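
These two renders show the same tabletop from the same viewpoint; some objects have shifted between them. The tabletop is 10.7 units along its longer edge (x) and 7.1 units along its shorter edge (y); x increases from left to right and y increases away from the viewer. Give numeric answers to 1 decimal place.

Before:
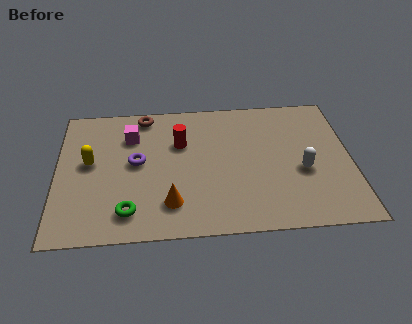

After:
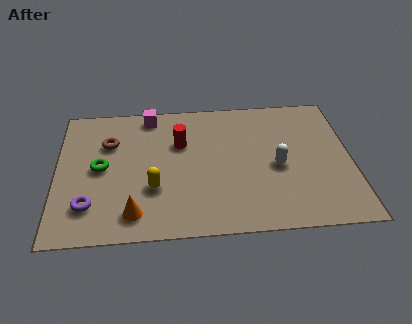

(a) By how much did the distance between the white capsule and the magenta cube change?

-1.1

They were about 6.6 units apart before and 5.5 after — 1.1 units closer together.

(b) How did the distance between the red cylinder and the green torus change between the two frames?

-0.8

Before: roughly 3.9 units apart; after: 3.1. That's 0.8 units closer together.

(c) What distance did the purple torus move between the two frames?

2.7

From (2.9, 3.8) to (1.2, 1.7), the purple torus covered √(1.7² + 2.1²) ≈ 2.7 units.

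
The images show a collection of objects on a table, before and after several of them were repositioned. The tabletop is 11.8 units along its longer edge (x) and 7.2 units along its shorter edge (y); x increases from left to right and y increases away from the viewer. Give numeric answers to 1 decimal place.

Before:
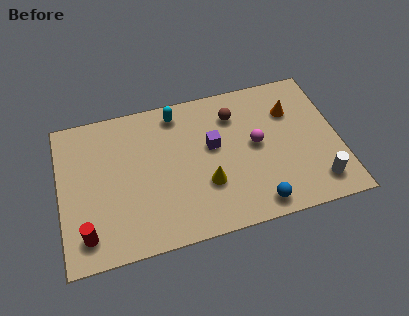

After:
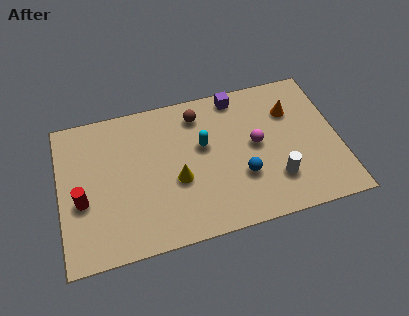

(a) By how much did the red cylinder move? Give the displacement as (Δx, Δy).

(-0.1, 1.6)

The red cylinder was at about (1.0, 1.3) and moved to about (0.9, 2.9).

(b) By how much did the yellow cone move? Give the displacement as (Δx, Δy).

(-1.2, 0.5)

From the two frames, the yellow cone sits at roughly (6.1, 2.4) before and (4.9, 2.9) after.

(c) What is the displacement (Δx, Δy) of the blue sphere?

(-0.5, 1.5)

The blue sphere was at about (8.1, 0.9) and moved to about (7.6, 2.4).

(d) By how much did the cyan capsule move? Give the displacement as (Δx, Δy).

(1.0, -1.9)

The cyan capsule was at about (5.1, 6.2) and moved to about (6.1, 4.3).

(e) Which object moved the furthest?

the purple cube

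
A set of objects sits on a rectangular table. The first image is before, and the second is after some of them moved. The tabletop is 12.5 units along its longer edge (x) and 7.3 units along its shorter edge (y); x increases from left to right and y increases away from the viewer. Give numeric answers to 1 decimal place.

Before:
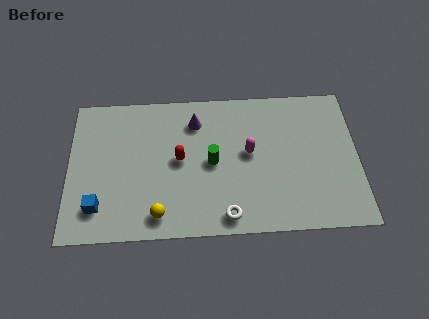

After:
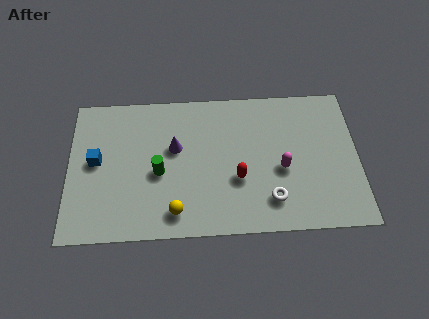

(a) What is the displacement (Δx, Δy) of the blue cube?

(-0.1, 2.3)

The blue cube started near (1.3, 1.6) and ended near (1.2, 3.9).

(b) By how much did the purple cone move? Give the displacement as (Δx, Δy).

(-0.9, -1.3)

From the two frames, the purple cone sits at roughly (5.5, 5.7) before and (4.6, 4.4) after.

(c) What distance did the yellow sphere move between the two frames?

0.7

The yellow sphere was near (3.9, 1.1) before and (4.6, 1.2) after, so it travelled √(0.7² + 0.1²) ≈ 0.7 units.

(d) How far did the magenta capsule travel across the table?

1.7

The magenta capsule was near (7.8, 4.0) before and (9.2, 3.1) after, so it travelled √(1.4² + 0.9²) ≈ 1.7 units.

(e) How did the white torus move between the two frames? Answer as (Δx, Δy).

(1.9, 0.7)

From the two frames, the white torus sits at roughly (6.8, 0.9) before and (8.7, 1.6) after.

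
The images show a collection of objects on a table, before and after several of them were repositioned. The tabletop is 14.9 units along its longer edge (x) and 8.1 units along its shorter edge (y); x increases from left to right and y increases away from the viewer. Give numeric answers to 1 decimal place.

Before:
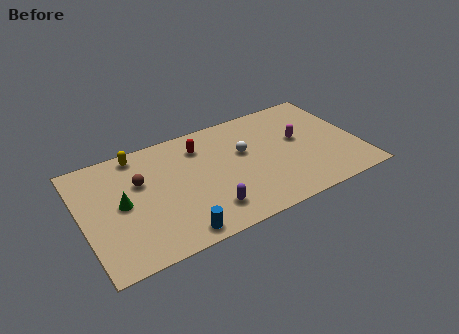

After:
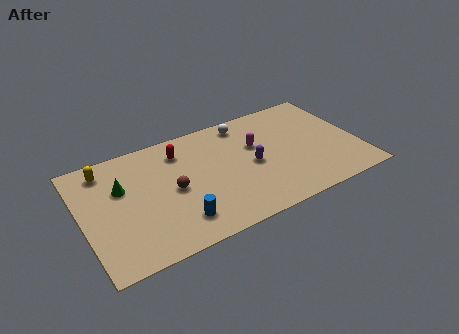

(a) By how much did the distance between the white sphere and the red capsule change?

+1.0

Before: roughly 2.6 units apart; after: 3.6. That's 1.0 units further apart.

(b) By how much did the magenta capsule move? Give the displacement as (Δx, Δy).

(-2.3, 0.5)

The magenta capsule started near (11.8, 4.6) and ended near (9.5, 5.1).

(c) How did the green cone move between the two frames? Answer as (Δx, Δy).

(0.1, 1.1)

From the two frames, the green cone sits at roughly (2.1, 4.1) before and (2.2, 5.2) after.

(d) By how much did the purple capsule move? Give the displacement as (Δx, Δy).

(2.7, 2.1)

The purple capsule was at about (6.4, 1.7) and moved to about (9.1, 3.8).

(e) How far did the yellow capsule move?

1.8

The yellow capsule was near (3.3, 7.2) before and (1.5, 6.8) after, so it travelled √(1.8² + 0.4²) ≈ 1.8 units.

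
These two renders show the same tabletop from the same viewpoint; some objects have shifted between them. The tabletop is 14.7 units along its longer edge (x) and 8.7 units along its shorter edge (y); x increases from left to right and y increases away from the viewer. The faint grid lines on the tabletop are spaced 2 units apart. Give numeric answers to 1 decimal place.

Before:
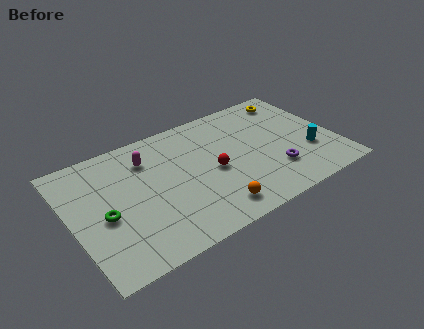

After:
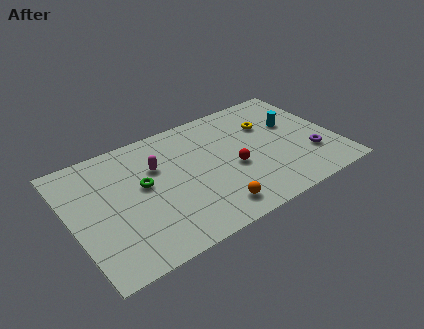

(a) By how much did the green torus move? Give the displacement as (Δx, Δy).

(2.3, 1.1)

The green torus started near (1.7, 3.8) and ended near (4.0, 4.9).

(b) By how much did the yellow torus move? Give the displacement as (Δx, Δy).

(-1.7, -1.4)

The yellow torus was at about (13.0, 7.4) and moved to about (11.3, 6.0).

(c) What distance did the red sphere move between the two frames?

1.1

The red sphere moved from about (7.8, 4.0) to (8.9, 3.7), a distance of √(1.1² + 0.3²) ≈ 1.1.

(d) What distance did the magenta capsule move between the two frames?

0.9

The magenta capsule was near (4.5, 6.6) before and (4.9, 5.8) after, so it travelled √(0.4² + 0.8²) ≈ 0.9 units.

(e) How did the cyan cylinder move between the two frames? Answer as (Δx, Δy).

(-0.5, 2.5)

From the two frames, the cyan cylinder sits at roughly (13.1, 2.9) before and (12.6, 5.4) after.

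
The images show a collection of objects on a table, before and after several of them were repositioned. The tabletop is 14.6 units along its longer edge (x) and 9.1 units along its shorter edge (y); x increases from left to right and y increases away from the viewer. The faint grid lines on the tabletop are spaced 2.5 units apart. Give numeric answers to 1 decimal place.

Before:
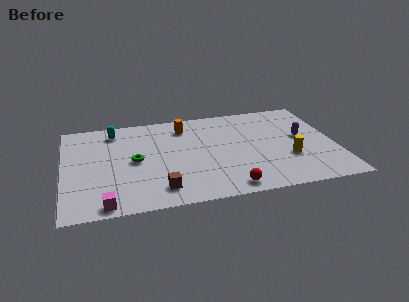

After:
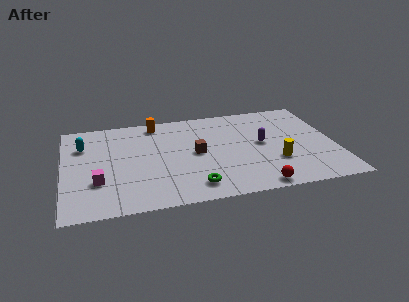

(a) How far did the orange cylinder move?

1.7

The orange cylinder moved from about (6.6, 7.3) to (5.1, 8.0), a distance of √(1.5² + 0.7²) ≈ 1.7.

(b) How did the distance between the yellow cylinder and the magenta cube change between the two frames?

-0.7

The distance was about 10.2 in the first image and 9.5 in the second, so they moved 0.7 units closer together.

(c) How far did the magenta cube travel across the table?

2.1

The magenta cube moved from about (2.1, 0.8) to (1.8, 2.9), a distance of √(0.3² + 2.1²) ≈ 2.1.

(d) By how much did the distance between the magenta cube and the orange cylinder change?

-1.8

The distance was about 7.9 in the first image and 6.1 in the second, so they moved 1.8 units closer together.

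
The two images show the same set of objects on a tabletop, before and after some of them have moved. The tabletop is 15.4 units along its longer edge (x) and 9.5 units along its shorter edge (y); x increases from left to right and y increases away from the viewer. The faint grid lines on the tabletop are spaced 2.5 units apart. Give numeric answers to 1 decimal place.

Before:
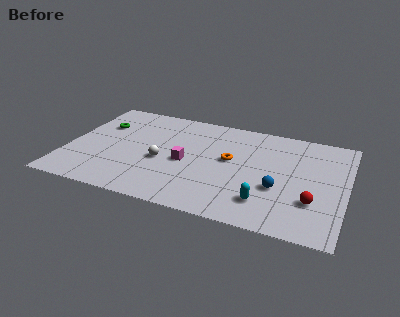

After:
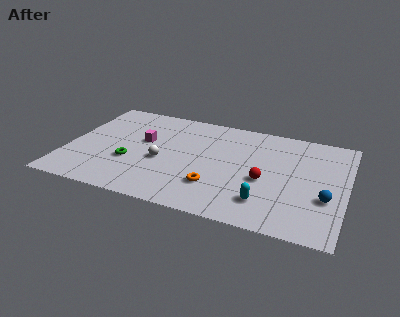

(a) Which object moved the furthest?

the green torus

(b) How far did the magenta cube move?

2.8

From (6.6, 4.3) to (4.1, 5.6), the magenta cube covered √(2.5² + 1.3²) ≈ 2.8 units.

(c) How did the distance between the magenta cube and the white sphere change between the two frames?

+0.7

Before: roughly 1.3 units apart; after: 2.0. That's 0.7 units further apart.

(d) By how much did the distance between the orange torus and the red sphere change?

-2.3

The distance was about 5.3 in the first image and 3.0 in the second, so they moved 2.3 units closer together.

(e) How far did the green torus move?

3.7

The green torus moved from about (1.6, 6.5) to (3.6, 3.4), a distance of √(2.0² + 3.1²) ≈ 3.7.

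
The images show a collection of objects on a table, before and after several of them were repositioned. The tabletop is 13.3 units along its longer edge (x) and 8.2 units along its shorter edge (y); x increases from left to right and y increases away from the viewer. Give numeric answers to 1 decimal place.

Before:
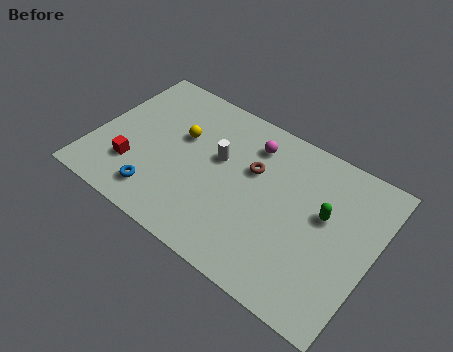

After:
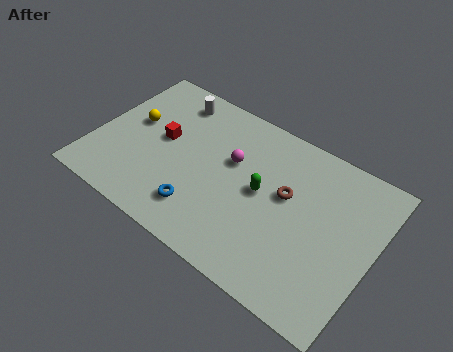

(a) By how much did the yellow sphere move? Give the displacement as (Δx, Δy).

(-2.3, -0.4)

The yellow sphere started near (3.9, 5.1) and ended near (1.6, 4.7).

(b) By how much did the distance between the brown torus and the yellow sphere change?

+4.0

They were about 3.5 units apart before and 7.5 after — 4.0 units further apart.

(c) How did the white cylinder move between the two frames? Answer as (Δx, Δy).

(-2.7, 2.0)

From the two frames, the white cylinder sits at roughly (5.8, 4.9) before and (3.1, 6.9) after.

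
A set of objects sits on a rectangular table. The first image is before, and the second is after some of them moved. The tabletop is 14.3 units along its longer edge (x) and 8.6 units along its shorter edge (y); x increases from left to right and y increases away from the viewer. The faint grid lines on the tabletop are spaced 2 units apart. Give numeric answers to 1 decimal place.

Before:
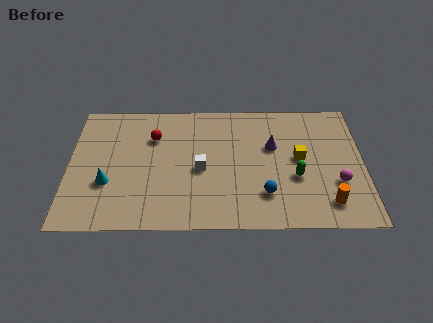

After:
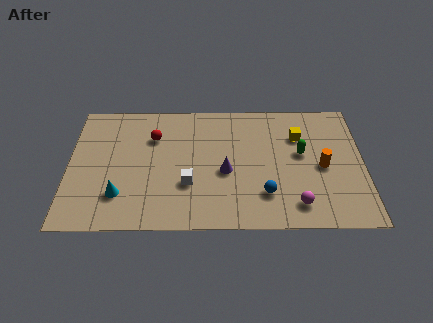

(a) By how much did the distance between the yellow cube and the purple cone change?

+2.8

Before: roughly 1.5 units apart; after: 4.3. That's 2.8 units further apart.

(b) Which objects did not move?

the blue sphere and the red sphere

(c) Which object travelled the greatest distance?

the purple cone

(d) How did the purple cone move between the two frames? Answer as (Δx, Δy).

(-2.3, -1.7)

The purple cone started near (9.9, 5.4) and ended near (7.6, 3.7).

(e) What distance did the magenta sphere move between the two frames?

2.4

The magenta sphere moved from about (13.0, 2.9) to (11.0, 1.5), a distance of √(2.0² + 1.4²) ≈ 2.4.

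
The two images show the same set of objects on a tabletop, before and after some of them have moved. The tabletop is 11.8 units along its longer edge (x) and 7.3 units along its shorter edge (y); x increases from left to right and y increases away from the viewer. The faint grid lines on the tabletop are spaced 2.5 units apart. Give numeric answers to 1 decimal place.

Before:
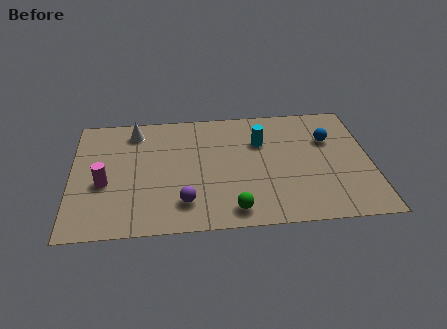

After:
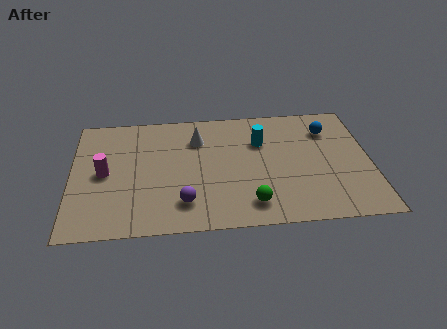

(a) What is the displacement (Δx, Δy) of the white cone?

(2.5, -0.7)

The white cone started near (2.5, 6.1) and ended near (5.0, 5.4).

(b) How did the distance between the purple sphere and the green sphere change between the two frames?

+0.6

Before: roughly 2.0 units apart; after: 2.6. That's 0.6 units further apart.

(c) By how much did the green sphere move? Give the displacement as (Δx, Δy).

(0.7, 0.3)

The green sphere started near (6.3, 1.0) and ended near (7.0, 1.3).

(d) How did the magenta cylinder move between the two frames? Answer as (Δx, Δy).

(0.0, 0.6)

The magenta cylinder started near (1.3, 3.0) and ended near (1.3, 3.6).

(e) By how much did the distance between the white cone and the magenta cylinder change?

+0.8

The distance was about 3.3 in the first image and 4.1 in the second, so they moved 0.8 units further apart.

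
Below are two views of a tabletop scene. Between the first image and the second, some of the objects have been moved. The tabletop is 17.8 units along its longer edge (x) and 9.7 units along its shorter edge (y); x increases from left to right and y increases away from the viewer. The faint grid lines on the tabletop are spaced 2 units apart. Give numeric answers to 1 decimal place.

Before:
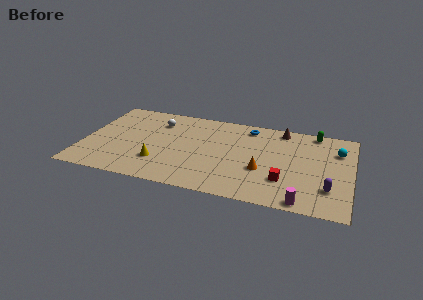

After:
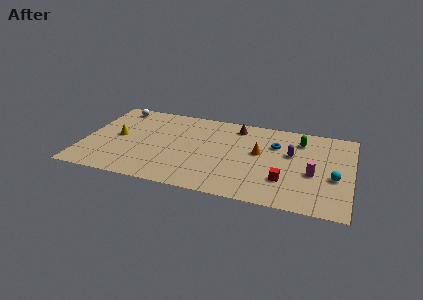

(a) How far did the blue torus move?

2.5

The blue torus was near (10.8, 8.3) before and (12.7, 6.7) after, so it travelled √(1.9² + 1.6²) ≈ 2.5 units.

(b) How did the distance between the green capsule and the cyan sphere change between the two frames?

+2.0

The distance was about 2.4 in the first image and 4.4 in the second, so they moved 2.0 units further apart.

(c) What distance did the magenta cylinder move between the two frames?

3.2

From (14.8, 0.8) to (15.3, 4.0), the magenta cylinder covered √(0.5² + 3.2²) ≈ 3.2 units.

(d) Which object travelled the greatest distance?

the purple capsule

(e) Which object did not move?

the red cube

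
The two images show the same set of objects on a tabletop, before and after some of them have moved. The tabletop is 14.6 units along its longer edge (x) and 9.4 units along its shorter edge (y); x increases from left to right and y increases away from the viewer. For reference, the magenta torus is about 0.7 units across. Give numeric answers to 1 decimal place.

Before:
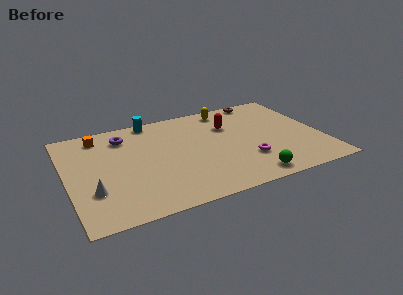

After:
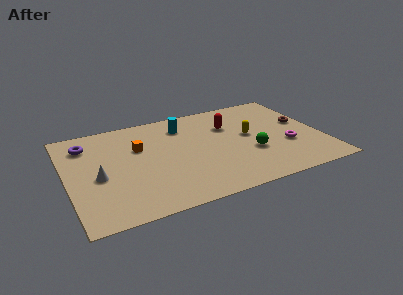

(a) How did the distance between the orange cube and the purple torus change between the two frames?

+1.7

They were about 1.5 units apart before and 3.2 after — 1.7 units further apart.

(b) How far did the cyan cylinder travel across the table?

2.1

From (5.2, 8.6) to (6.9, 7.4), the cyan cylinder covered √(1.7² + 1.2²) ≈ 2.1 units.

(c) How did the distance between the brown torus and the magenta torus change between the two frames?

-3.7

They were about 6.0 units apart before and 2.3 after — 3.7 units closer together.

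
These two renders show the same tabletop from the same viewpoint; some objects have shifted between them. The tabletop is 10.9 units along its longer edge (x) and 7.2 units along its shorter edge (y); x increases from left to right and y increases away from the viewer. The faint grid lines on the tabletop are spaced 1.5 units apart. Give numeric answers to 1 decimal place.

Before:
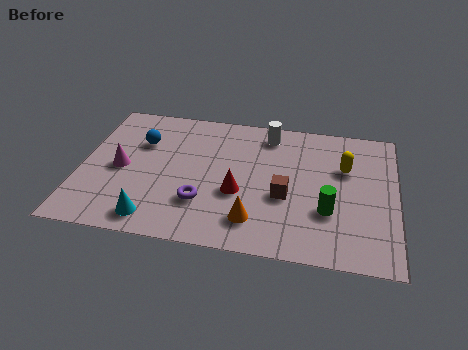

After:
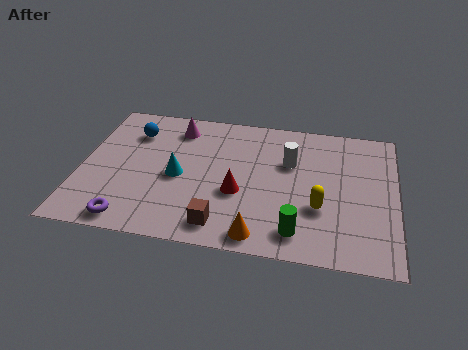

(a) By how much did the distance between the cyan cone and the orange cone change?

+0.4

Before: roughly 3.4 units apart; after: 3.8. That's 0.4 units further apart.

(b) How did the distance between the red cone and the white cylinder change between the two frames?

-0.9

The distance was about 3.4 in the first image and 2.5 in the second, so they moved 0.9 units closer together.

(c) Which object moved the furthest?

the magenta cone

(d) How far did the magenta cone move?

3.1

The magenta cone moved from about (1.4, 3.4) to (3.2, 5.9), a distance of √(1.8² + 2.5²) ≈ 3.1.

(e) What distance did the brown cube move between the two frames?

2.8

The brown cube was near (7.1, 2.9) before and (5.0, 1.1) after, so it travelled √(2.1² + 1.8²) ≈ 2.8 units.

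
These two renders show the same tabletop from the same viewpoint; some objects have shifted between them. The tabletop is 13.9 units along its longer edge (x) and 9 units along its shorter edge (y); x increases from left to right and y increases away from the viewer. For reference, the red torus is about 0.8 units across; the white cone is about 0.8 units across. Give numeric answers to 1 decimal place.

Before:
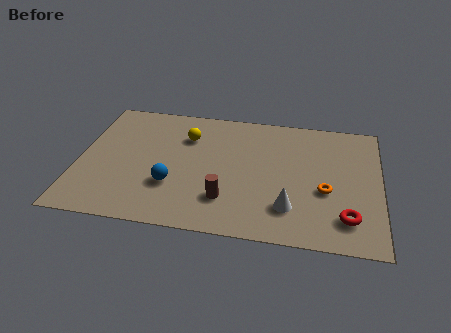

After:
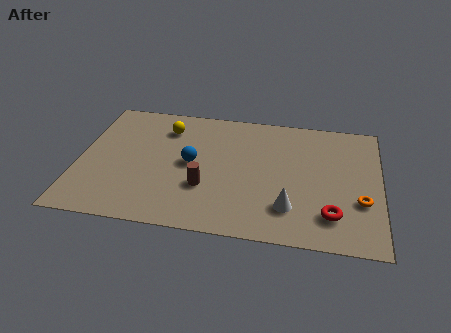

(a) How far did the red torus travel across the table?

0.7

The red torus moved from about (12.4, 1.9) to (11.7, 2.0), a distance of √(0.7² + 0.1²) ≈ 0.7.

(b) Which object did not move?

the white cone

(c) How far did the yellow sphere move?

1.1

From (4.9, 6.5) to (3.9, 7.0), the yellow sphere covered √(1.0² + 0.5²) ≈ 1.1 units.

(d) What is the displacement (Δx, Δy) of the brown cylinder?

(-1.0, 0.7)

From the two frames, the brown cylinder sits at roughly (6.9, 2.3) before and (5.9, 3.0) after.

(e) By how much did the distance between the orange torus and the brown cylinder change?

+2.4

They were about 4.7 units apart before and 7.1 after — 2.4 units further apart.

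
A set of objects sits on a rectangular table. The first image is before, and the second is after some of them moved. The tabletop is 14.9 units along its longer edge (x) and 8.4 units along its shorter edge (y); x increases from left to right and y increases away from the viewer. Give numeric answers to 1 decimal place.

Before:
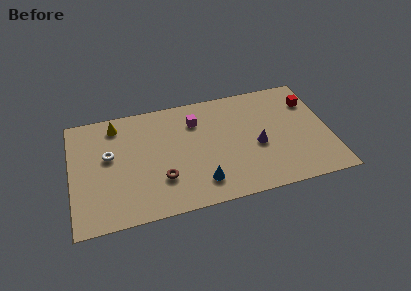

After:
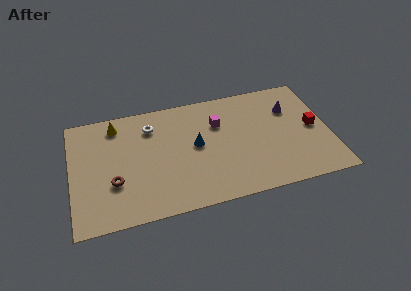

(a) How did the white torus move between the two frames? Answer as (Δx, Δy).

(2.5, 1.6)

The white torus was at about (2.2, 4.9) and moved to about (4.7, 6.5).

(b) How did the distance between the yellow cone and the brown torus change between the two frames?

-1.0

They were about 5.2 units apart before and 4.2 after — 1.0 units closer together.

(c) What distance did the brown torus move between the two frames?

2.7

The brown torus was near (5.1, 2.5) before and (2.4, 2.9) after, so it travelled √(2.7² + 0.4²) ≈ 2.7 units.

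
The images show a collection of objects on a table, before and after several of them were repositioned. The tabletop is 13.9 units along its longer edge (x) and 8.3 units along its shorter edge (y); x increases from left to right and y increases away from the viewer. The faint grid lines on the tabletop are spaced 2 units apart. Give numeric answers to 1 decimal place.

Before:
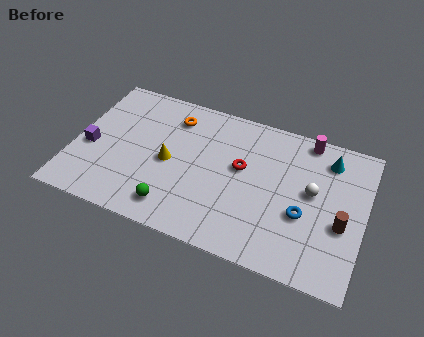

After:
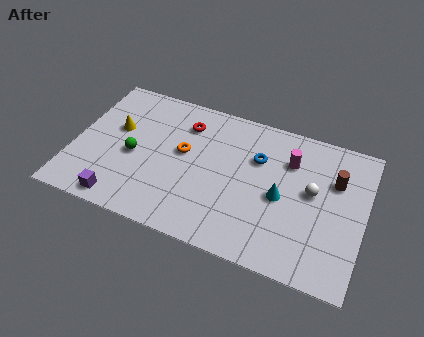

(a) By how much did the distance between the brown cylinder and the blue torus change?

+1.9

They were about 1.8 units apart before and 3.7 after — 1.9 units further apart.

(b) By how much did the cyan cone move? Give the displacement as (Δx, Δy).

(-2.0, -2.9)

From the two frames, the cyan cone sits at roughly (12.0, 6.7) before and (10.0, 3.8) after.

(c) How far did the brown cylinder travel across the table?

2.4

From (12.9, 3.3) to (12.4, 5.6), the brown cylinder covered √(0.5² + 2.3²) ≈ 2.4 units.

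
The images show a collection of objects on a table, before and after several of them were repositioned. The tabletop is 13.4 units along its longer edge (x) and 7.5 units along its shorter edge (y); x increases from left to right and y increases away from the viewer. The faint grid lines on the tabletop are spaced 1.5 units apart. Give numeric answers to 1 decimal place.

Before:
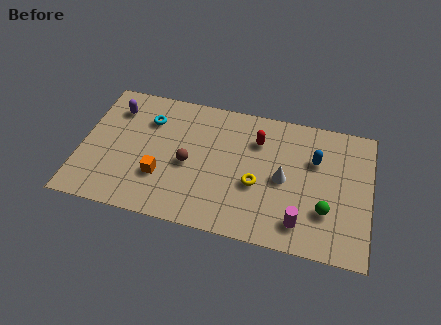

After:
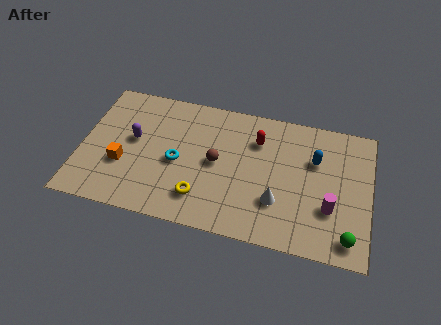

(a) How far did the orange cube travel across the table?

1.8

From (3.8, 2.4) to (2.0, 2.7), the orange cube covered √(1.8² + 0.3²) ≈ 1.8 units.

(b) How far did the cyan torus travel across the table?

2.6

The cyan torus was near (3.0, 5.5) before and (4.5, 3.4) after, so it travelled √(1.5² + 2.1²) ≈ 2.6 units.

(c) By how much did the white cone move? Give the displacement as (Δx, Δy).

(-0.2, -1.3)

From the two frames, the white cone sits at roughly (9.4, 3.6) before and (9.2, 2.3) after.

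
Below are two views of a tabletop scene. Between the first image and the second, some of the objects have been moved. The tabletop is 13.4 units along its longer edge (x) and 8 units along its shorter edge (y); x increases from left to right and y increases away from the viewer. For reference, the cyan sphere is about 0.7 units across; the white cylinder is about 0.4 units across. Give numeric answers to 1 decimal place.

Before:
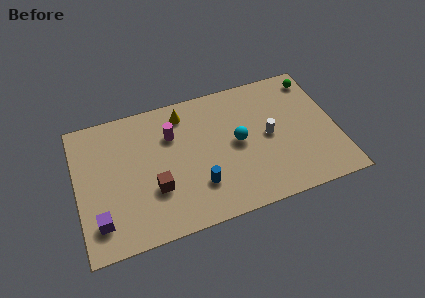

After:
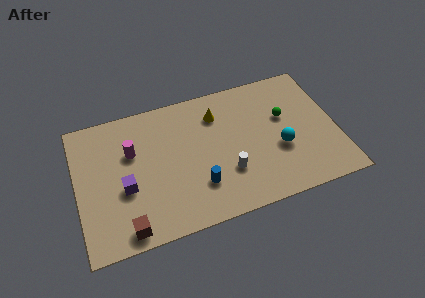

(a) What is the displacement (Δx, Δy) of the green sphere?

(-1.8, -1.9)

From the two frames, the green sphere sits at roughly (12.6, 6.8) before and (10.8, 4.9) after.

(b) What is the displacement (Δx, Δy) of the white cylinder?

(-2.3, -1.5)

The white cylinder started near (9.9, 4.0) and ended near (7.6, 2.5).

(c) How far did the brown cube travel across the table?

2.4

From (3.9, 2.7) to (2.3, 0.9), the brown cube covered √(1.6² + 1.8²) ≈ 2.4 units.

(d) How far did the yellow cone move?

1.8

From (5.7, 6.7) to (7.4, 6.1), the yellow cone covered √(1.7² + 0.6²) ≈ 1.8 units.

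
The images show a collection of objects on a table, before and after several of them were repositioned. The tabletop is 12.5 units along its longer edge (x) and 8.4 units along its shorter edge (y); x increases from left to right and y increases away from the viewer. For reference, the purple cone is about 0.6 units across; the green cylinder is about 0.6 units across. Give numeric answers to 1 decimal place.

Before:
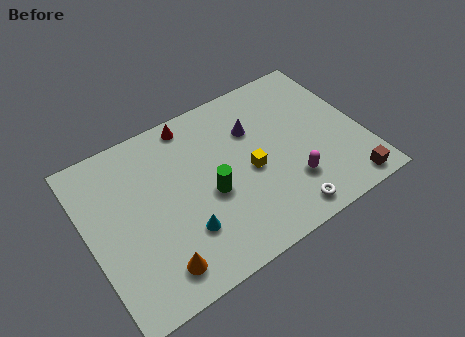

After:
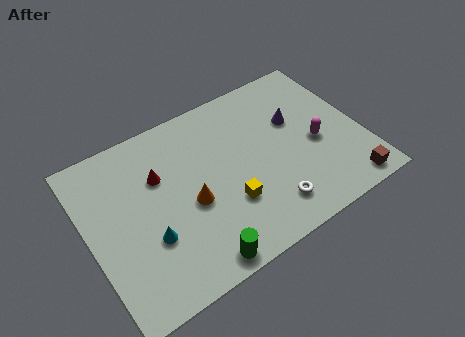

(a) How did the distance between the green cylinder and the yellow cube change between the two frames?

+0.7

They were about 1.9 units apart before and 2.6 after — 0.7 units further apart.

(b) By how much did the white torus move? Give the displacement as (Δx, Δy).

(-0.6, 0.6)

The white torus was at about (8.4, 1.0) and moved to about (7.8, 1.6).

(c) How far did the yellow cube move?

1.6

The yellow cube was near (7.3, 3.8) before and (6.1, 2.7) after, so it travelled √(1.2² + 1.1²) ≈ 1.6 units.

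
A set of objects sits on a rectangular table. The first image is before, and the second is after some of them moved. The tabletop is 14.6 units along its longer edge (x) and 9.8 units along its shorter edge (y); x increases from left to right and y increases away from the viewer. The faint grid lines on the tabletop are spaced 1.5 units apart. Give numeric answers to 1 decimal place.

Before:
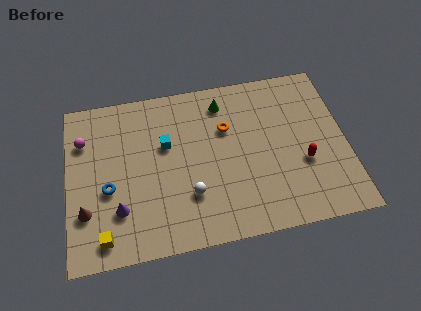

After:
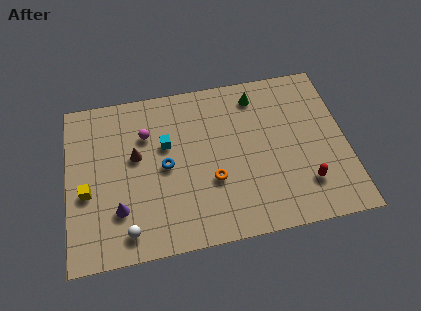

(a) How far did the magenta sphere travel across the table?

3.3

The magenta sphere moved from about (0.9, 7.1) to (4.2, 6.9), a distance of √(3.3² + 0.2²) ≈ 3.3.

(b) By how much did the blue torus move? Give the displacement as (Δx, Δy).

(3.0, 0.8)

From the two frames, the blue torus sits at roughly (2.1, 4.0) before and (5.1, 4.8) after.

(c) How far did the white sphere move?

3.6

The white sphere moved from about (6.3, 2.9) to (3.0, 1.4), a distance of √(3.3² + 1.5²) ≈ 3.6.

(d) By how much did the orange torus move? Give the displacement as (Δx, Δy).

(-0.9, -3.0)

The orange torus started near (8.4, 6.5) and ended near (7.5, 3.5).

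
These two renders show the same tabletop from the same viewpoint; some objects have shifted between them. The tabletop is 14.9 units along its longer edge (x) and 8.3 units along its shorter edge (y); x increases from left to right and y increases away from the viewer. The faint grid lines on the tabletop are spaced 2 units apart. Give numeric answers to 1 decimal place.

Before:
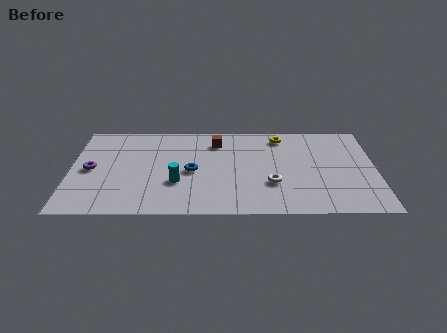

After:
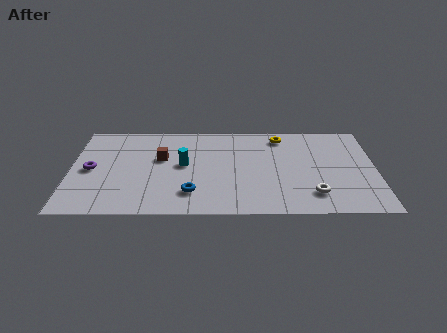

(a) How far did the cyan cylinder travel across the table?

1.6

The cyan cylinder was near (5.2, 2.8) before and (5.5, 4.4) after, so it travelled √(0.3² + 1.6²) ≈ 1.6 units.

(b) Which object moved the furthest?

the brown cube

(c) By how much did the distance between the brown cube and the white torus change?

+3.4

Before: roughly 4.7 units apart; after: 8.1. That's 3.4 units further apart.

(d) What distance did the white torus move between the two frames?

2.2

The white torus moved from about (9.8, 2.7) to (11.8, 1.8), a distance of √(2.0² + 0.9²) ≈ 2.2.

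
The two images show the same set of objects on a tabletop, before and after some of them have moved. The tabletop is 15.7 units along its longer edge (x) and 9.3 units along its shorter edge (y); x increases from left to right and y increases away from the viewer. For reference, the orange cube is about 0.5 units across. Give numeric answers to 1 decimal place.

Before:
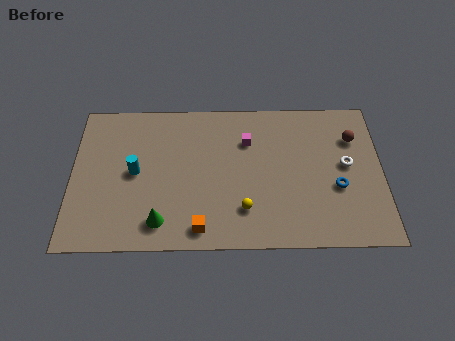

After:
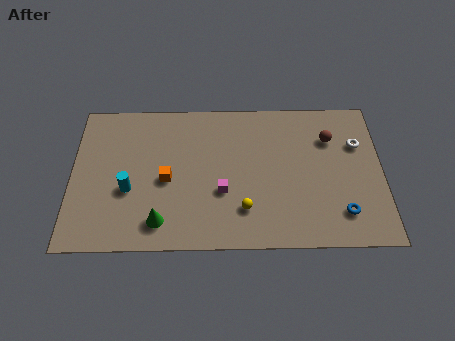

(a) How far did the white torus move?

1.4

The white torus was near (13.9, 5.0) before and (14.5, 6.3) after, so it travelled √(0.6² + 1.3²) ≈ 1.4 units.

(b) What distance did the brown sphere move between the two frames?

1.2

The brown sphere moved from about (14.3, 6.7) to (13.1, 6.7), a distance of √(1.2² + 0.0²) ≈ 1.2.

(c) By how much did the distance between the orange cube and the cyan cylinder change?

-2.8

They were about 4.8 units apart before and 2.0 after — 2.8 units closer together.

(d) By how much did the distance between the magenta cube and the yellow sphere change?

-2.7

Before: roughly 4.3 units apart; after: 1.6. That's 2.7 units closer together.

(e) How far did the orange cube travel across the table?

3.4

The orange cube was near (6.5, 1.2) before and (4.8, 4.2) after, so it travelled √(1.7² + 3.0²) ≈ 3.4 units.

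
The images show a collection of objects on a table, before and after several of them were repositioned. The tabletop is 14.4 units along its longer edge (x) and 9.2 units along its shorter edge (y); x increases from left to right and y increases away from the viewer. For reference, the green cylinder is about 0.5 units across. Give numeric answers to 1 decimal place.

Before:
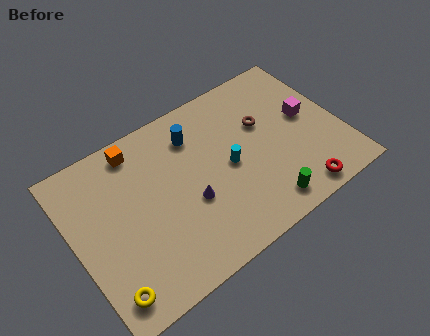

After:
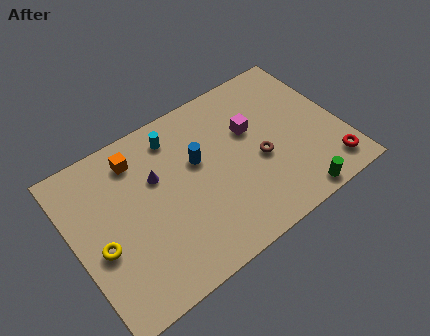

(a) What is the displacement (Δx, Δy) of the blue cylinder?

(-0.1, -1.5)

The blue cylinder started near (6.9, 7.1) and ended near (6.8, 5.6).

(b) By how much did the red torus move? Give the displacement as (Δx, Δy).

(1.9, 0.5)

From the two frames, the red torus sits at roughly (11.4, 1.0) before and (13.3, 1.5) after.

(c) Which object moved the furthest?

the cyan cylinder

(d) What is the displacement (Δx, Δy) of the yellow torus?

(0.1, 2.4)

From the two frames, the yellow torus sits at roughly (1.1, 1.4) before and (1.2, 3.8) after.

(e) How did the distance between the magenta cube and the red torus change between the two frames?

+1.3

The distance was about 4.2 in the first image and 5.5 in the second, so they moved 1.3 units further apart.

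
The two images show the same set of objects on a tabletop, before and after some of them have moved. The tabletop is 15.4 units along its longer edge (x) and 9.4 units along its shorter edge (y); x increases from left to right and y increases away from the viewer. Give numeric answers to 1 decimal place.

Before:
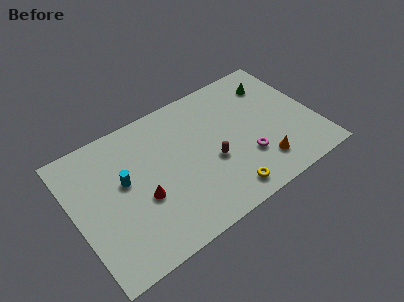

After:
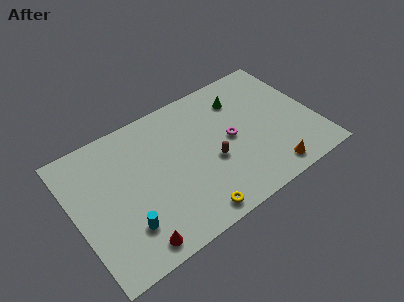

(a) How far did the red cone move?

2.8

The red cone moved from about (4.1, 3.7) to (3.1, 1.1), a distance of √(1.0² + 2.6²) ≈ 2.8.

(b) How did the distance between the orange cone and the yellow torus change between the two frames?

+2.5

They were about 2.6 units apart before and 5.1 after — 2.5 units further apart.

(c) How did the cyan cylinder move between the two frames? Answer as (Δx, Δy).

(-0.4, -3.0)

The cyan cylinder started near (3.2, 5.4) and ended near (2.8, 2.4).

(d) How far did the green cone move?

2.2

From (13.3, 7.3) to (11.1, 7.2), the green cone covered √(2.2² + 0.1²) ≈ 2.2 units.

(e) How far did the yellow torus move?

2.2

The yellow torus was near (9.0, 1.3) before and (6.8, 1.0) after, so it travelled √(2.2² + 0.3²) ≈ 2.2 units.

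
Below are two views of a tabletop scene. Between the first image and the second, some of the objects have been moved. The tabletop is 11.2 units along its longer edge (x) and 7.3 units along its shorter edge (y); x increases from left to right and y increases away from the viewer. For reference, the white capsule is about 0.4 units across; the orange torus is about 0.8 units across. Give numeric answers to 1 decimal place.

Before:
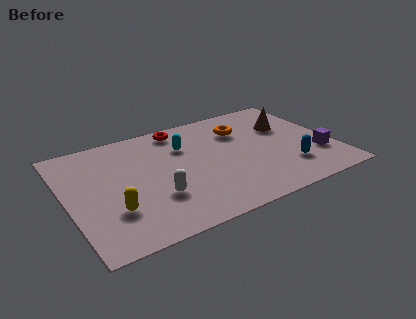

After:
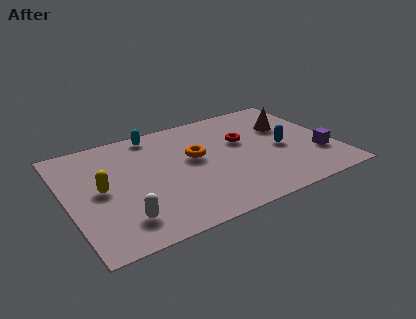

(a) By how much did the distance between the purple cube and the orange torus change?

+1.2

Before: roughly 4.2 units apart; after: 5.4. That's 1.2 units further apart.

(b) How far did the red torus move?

3.1

The red torus was near (5.1, 6.4) before and (7.5, 4.5) after, so it travelled √(2.4² + 1.9²) ≈ 3.1 units.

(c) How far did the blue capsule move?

1.4

The blue capsule was near (9.1, 1.9) before and (9.0, 3.3) after, so it travelled √(0.1² + 1.4²) ≈ 1.4 units.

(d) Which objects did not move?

the brown cone and the purple cube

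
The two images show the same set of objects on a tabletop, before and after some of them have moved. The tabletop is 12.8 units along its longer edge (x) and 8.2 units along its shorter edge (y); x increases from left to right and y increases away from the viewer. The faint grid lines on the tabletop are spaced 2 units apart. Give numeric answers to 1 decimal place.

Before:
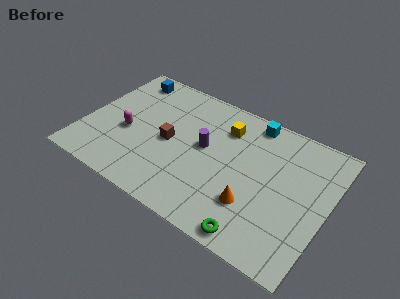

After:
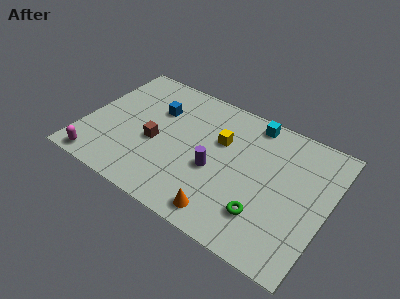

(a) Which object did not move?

the cyan cube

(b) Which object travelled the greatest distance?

the magenta capsule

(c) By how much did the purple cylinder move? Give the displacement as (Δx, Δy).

(0.7, -1.1)

The purple cylinder started near (6.3, 4.5) and ended near (7.0, 3.4).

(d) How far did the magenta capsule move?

2.8

The magenta capsule moved from about (2.3, 3.4) to (1.2, 0.8), a distance of √(1.1² + 2.6²) ≈ 2.8.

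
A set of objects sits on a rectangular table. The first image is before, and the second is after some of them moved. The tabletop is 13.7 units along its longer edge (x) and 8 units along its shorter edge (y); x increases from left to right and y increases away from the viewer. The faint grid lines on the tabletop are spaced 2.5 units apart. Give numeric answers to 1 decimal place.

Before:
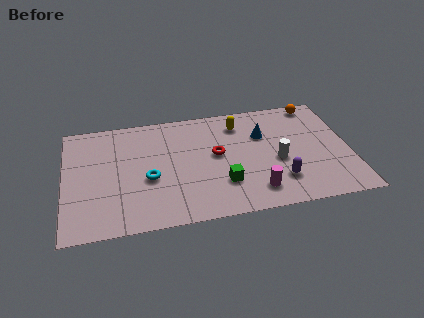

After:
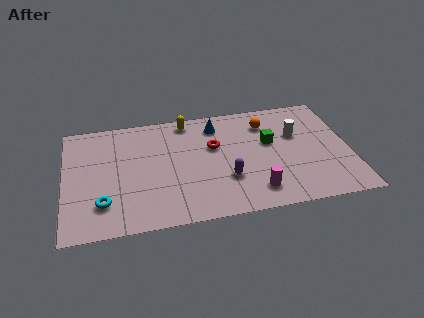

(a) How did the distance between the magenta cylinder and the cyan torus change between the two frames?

+1.9

The distance was about 5.3 in the first image and 7.2 in the second, so they moved 1.9 units further apart.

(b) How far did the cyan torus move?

2.6

The cyan torus moved from about (4.0, 3.3) to (1.8, 2.0), a distance of √(2.2² + 1.3²) ≈ 2.6.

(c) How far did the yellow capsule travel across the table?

2.6

From (8.5, 6.4) to (6.0, 7.1), the yellow capsule covered √(2.5² + 0.7²) ≈ 2.6 units.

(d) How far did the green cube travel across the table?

3.5

The green cube was near (7.5, 2.3) before and (9.9, 4.8) after, so it travelled √(2.4² + 2.5²) ≈ 3.5 units.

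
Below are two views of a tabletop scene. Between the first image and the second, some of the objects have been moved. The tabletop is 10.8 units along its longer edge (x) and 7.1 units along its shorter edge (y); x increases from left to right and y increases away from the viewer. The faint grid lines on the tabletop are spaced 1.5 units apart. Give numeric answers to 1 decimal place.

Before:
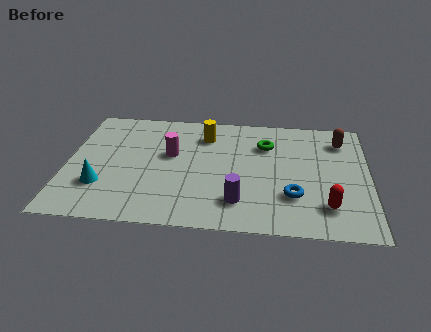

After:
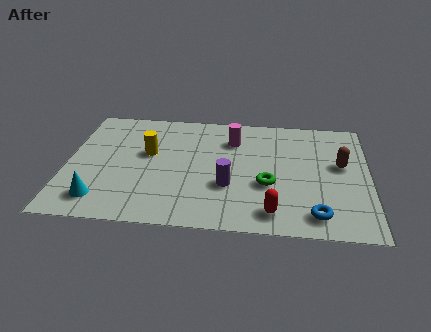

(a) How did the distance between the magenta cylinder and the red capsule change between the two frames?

-1.7

The distance was about 6.2 in the first image and 4.5 in the second, so they moved 1.7 units closer together.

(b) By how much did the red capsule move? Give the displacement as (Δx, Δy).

(-1.9, -0.5)

The red capsule started near (9.3, 1.6) and ended near (7.4, 1.1).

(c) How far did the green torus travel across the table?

2.4

The green torus moved from about (7.1, 5.1) to (7.2, 2.7), a distance of √(0.1² + 2.4²) ≈ 2.4.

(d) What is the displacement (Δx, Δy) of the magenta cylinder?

(2.2, 1.1)

From the two frames, the magenta cylinder sits at roughly (3.7, 4.2) before and (5.9, 5.3) after.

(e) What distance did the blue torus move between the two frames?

1.3

The blue torus was near (8.1, 2.1) before and (8.9, 1.1) after, so it travelled √(0.8² + 1.0²) ≈ 1.3 units.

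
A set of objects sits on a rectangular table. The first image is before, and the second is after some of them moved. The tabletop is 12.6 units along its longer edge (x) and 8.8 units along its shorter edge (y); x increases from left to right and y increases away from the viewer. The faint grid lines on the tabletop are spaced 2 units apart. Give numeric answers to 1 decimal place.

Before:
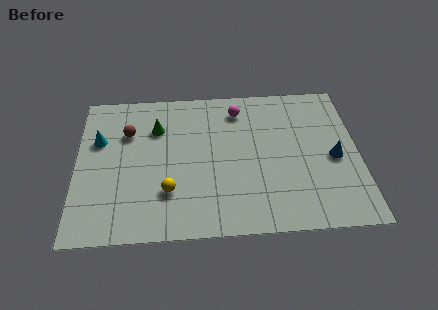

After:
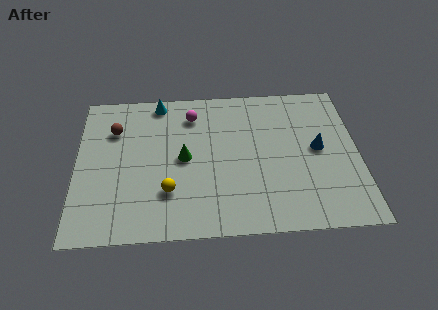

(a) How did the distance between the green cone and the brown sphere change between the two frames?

+2.3

They were about 1.3 units apart before and 3.6 after — 2.3 units further apart.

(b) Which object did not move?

the yellow sphere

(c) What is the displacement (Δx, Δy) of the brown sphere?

(-0.6, 0.2)

From the two frames, the brown sphere sits at roughly (2.3, 6.1) before and (1.7, 6.3) after.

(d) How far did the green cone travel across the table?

2.2

The green cone moved from about (3.6, 6.3) to (4.8, 4.4), a distance of √(1.2² + 1.9²) ≈ 2.2.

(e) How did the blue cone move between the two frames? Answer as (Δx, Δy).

(-0.7, 0.6)

The blue cone started near (11.5, 4.0) and ended near (10.8, 4.6).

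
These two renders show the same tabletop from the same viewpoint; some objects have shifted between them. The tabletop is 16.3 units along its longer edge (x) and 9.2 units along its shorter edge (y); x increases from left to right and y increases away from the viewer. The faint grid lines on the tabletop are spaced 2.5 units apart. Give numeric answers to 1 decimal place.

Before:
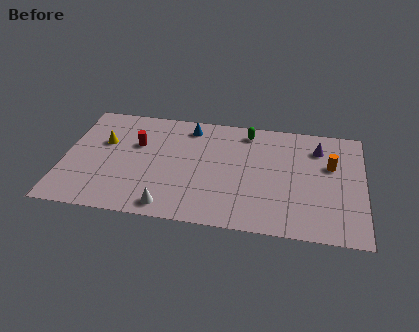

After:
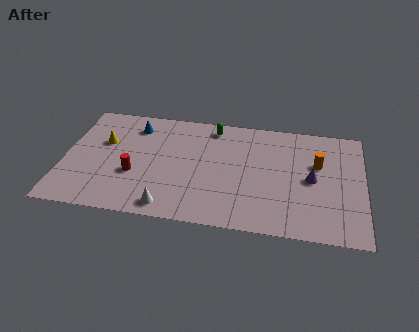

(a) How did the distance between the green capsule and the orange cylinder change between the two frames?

+1.1

Before: roughly 5.1 units apart; after: 6.2. That's 1.1 units further apart.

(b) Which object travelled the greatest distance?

the blue cone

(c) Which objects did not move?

the white cone and the yellow cone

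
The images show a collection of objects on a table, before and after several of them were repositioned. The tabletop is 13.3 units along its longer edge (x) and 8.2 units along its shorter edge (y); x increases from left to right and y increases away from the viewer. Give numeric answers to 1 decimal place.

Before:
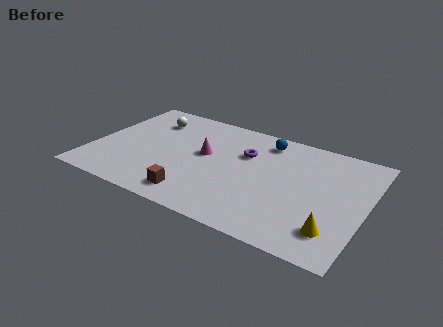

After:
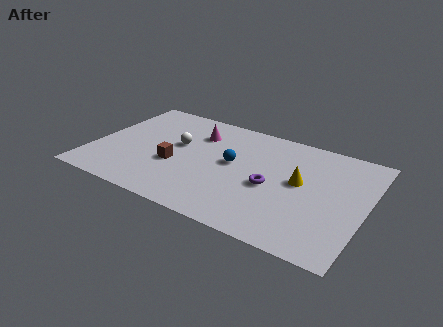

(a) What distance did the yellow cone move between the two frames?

3.3

The yellow cone moved from about (12.0, 1.8) to (10.1, 4.5), a distance of √(1.9² + 2.7²) ≈ 3.3.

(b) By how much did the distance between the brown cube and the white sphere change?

-4.2

They were about 5.8 units apart before and 1.6 after — 4.2 units closer together.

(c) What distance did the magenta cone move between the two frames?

1.6

The magenta cone moved from about (5.4, 4.6) to (4.8, 6.1), a distance of √(0.6² + 1.5²) ≈ 1.6.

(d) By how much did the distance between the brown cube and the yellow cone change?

-0.5

The distance was about 6.6 in the first image and 6.1 in the second, so they moved 0.5 units closer together.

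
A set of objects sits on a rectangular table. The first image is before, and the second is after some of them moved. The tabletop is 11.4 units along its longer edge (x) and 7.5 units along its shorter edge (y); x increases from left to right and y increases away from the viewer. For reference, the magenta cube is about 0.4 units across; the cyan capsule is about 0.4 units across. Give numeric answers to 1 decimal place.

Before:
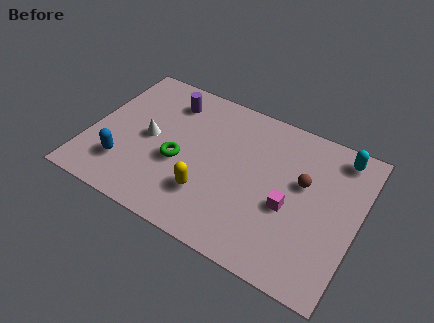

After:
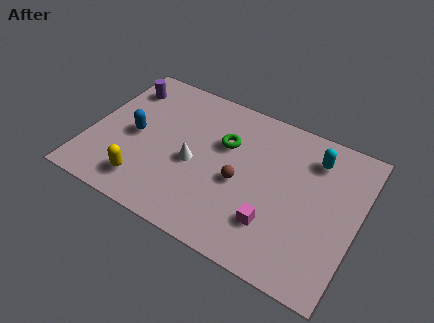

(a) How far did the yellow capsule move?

2.7

From (5.3, 2.1) to (2.7, 1.4), the yellow capsule covered √(2.6² + 0.7²) ≈ 2.7 units.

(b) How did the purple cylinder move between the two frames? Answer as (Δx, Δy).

(-2.0, -0.1)

The purple cylinder was at about (3.0, 6.0) and moved to about (1.0, 5.9).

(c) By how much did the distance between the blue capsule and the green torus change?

+1.4

Before: roughly 2.5 units apart; after: 3.9. That's 1.4 units further apart.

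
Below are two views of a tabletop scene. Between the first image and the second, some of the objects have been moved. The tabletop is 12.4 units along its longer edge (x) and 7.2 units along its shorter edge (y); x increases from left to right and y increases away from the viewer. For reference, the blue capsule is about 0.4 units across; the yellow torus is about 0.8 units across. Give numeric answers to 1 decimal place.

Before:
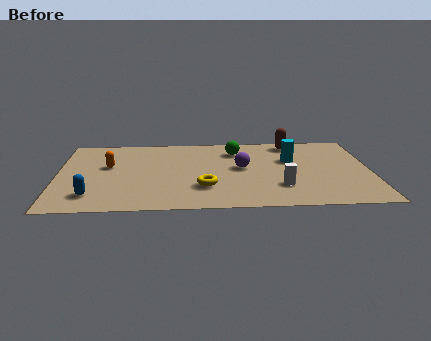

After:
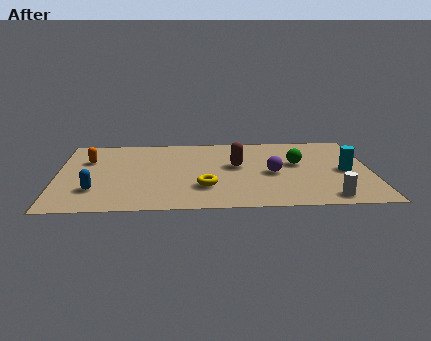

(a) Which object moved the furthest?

the brown capsule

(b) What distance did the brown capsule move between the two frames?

3.2

The brown capsule moved from about (9.4, 6.3) to (7.1, 4.1), a distance of √(2.3² + 2.2²) ≈ 3.2.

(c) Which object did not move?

the yellow torus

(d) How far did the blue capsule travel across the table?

0.5

The blue capsule moved from about (1.4, 1.5) to (1.5, 2.0), a distance of √(0.1² + 0.5²) ≈ 0.5.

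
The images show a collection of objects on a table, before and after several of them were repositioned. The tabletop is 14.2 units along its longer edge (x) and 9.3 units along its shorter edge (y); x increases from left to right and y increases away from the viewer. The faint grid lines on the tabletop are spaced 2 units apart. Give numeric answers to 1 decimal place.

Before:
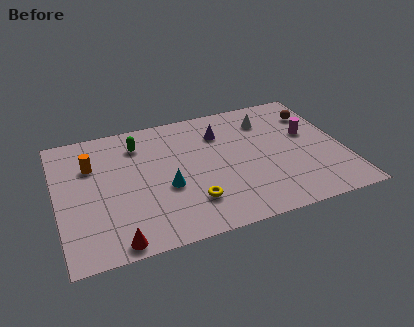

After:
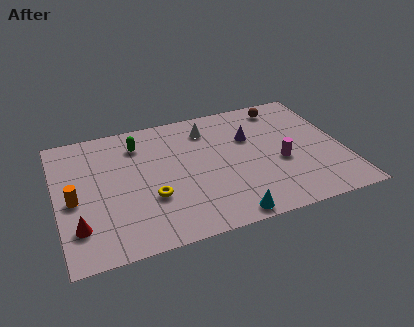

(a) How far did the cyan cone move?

4.0

The cyan cone was near (5.3, 3.7) before and (8.0, 0.8) after, so it travelled √(2.7² + 2.9²) ≈ 4.0 units.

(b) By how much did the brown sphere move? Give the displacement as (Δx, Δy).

(-1.5, 1.0)

From the two frames, the brown sphere sits at roughly (13.1, 7.0) before and (11.6, 8.0) after.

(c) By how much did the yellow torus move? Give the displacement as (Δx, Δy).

(-1.9, 0.9)

The yellow torus started near (6.4, 2.3) and ended near (4.5, 3.2).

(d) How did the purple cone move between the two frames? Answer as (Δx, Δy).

(1.4, -0.8)

From the two frames, the purple cone sits at roughly (8.3, 6.9) before and (9.7, 6.1) after.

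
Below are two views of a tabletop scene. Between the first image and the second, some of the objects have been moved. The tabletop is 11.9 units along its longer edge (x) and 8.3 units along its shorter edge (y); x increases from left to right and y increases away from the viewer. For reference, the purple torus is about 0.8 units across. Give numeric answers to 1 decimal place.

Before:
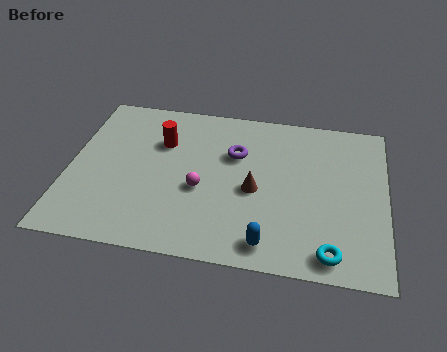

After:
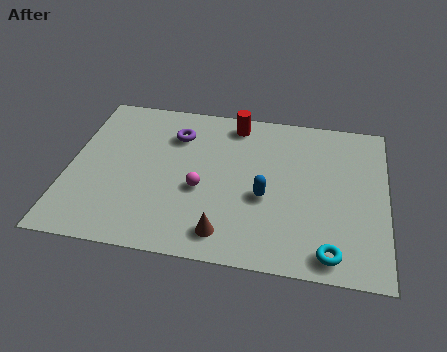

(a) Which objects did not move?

the cyan torus and the magenta sphere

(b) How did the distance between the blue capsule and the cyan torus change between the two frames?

+1.2

Before: roughly 2.3 units apart; after: 3.5. That's 1.2 units further apart.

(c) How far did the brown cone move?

2.6

The brown cone moved from about (7.0, 3.7) to (6.0, 1.3), a distance of √(1.0² + 2.4²) ≈ 2.6.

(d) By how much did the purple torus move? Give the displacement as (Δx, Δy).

(-2.3, 0.7)

From the two frames, the purple torus sits at roughly (6.2, 5.5) before and (3.9, 6.2) after.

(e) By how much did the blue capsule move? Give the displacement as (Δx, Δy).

(-0.2, 2.3)

From the two frames, the blue capsule sits at roughly (7.6, 1.1) before and (7.4, 3.4) after.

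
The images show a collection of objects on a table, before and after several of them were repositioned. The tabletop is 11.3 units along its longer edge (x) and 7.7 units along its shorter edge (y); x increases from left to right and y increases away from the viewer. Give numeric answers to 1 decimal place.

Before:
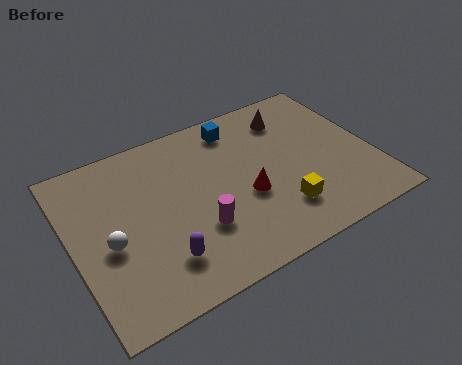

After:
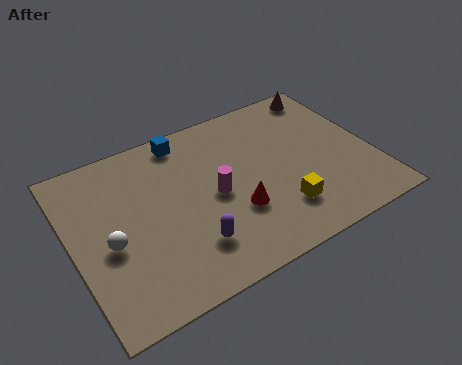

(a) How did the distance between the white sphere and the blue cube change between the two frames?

-1.4

Before: roughly 6.2 units apart; after: 4.8. That's 1.4 units closer together.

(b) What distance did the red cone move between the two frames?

0.7

From (6.4, 3.1) to (5.9, 2.6), the red cone covered √(0.5² + 0.5²) ≈ 0.7 units.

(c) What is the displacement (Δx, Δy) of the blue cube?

(-2.0, 0.3)

The blue cube was at about (6.6, 6.5) and moved to about (4.6, 6.8).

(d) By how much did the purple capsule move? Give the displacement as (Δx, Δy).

(1.1, 0.1)

The purple capsule was at about (3.0, 1.8) and moved to about (4.1, 1.9).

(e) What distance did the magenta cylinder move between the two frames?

1.4

From (4.5, 2.5) to (5.3, 3.7), the magenta cylinder covered √(0.8² + 1.2²) ≈ 1.4 units.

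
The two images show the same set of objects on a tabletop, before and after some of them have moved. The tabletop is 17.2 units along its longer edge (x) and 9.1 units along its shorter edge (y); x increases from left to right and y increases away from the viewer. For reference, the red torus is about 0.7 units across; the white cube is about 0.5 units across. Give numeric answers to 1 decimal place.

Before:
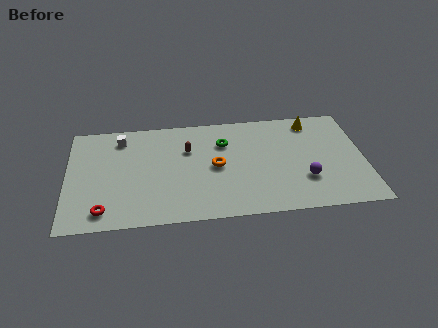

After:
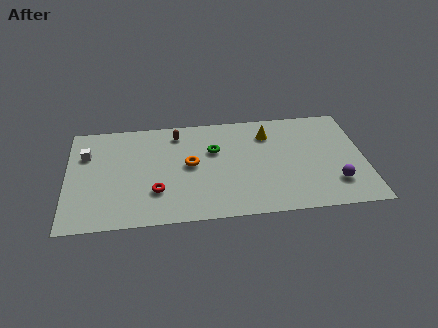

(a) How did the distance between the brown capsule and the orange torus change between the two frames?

+0.6

The distance was about 2.3 in the first image and 2.9 in the second, so they moved 0.6 units further apart.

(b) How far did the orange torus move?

1.5

From (8.6, 4.5) to (7.1, 4.8), the orange torus covered √(1.5² + 0.3²) ≈ 1.5 units.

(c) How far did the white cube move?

2.3

The white cube moved from about (3.1, 7.5) to (1.1, 6.3), a distance of √(2.0² + 1.2²) ≈ 2.3.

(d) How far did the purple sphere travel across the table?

1.8

The purple sphere was near (13.7, 2.8) before and (15.4, 2.3) after, so it travelled √(1.7² + 0.5²) ≈ 1.8 units.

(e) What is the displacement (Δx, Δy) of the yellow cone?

(-2.6, -0.8)

From the two frames, the yellow cone sits at roughly (14.3, 7.8) before and (11.7, 7.0) after.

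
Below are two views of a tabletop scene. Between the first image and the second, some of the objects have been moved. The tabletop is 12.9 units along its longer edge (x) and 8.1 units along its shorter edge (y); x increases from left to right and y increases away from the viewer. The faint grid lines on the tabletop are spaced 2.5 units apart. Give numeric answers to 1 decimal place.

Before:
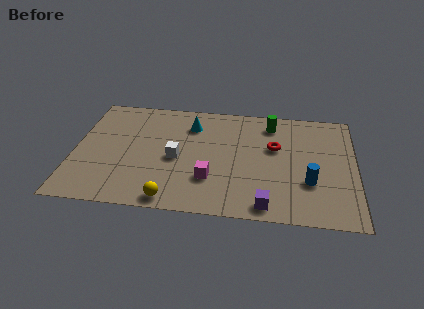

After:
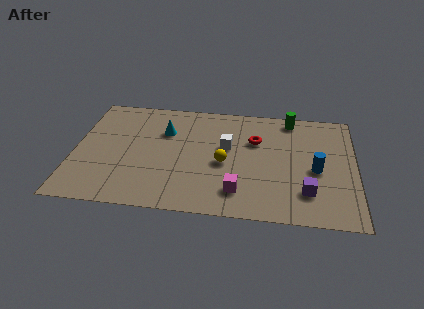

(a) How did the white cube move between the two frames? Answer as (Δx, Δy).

(2.3, 1.1)

The white cube started near (4.7, 3.7) and ended near (7.0, 4.8).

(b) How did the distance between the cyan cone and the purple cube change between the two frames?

+1.1

They were about 6.4 units apart before and 7.5 after — 1.1 units further apart.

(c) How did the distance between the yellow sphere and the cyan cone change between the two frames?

-2.0

They were about 5.4 units apart before and 3.4 after — 2.0 units closer together.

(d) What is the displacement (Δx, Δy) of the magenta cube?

(1.3, -0.7)

From the two frames, the magenta cube sits at roughly (6.3, 2.4) before and (7.6, 1.7) after.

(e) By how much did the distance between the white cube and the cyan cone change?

+0.4

The distance was about 2.6 in the first image and 3.0 in the second, so they moved 0.4 units further apart.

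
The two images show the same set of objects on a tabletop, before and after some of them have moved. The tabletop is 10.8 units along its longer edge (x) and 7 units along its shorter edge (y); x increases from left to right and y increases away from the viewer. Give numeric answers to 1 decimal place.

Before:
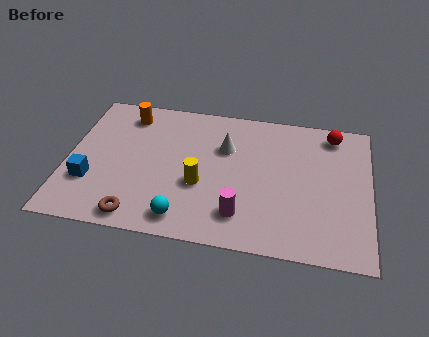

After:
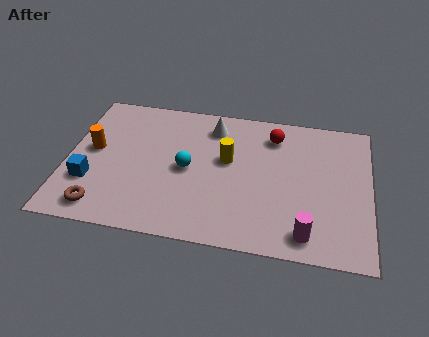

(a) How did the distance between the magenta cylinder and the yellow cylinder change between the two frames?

+2.3

The distance was about 1.9 in the first image and 4.2 in the second, so they moved 2.3 units further apart.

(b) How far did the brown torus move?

1.3

The brown torus was near (2.7, 0.8) before and (1.4, 1.0) after, so it travelled √(1.3² + 0.2²) ≈ 1.3 units.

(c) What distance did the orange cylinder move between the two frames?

2.3

The orange cylinder was near (2.0, 5.8) before and (0.9, 3.8) after, so it travelled √(1.1² + 2.0²) ≈ 2.3 units.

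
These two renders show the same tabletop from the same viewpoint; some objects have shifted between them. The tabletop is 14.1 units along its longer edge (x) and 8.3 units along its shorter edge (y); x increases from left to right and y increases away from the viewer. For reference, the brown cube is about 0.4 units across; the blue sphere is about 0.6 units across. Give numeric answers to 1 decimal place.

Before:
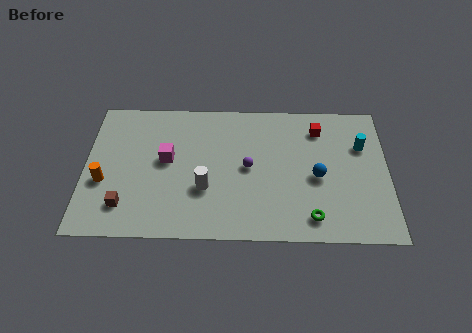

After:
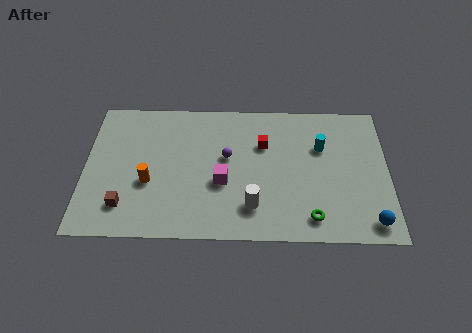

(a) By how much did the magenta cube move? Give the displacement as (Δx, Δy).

(2.6, -1.3)

The magenta cube started near (3.8, 4.6) and ended near (6.4, 3.3).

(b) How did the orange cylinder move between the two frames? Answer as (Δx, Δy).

(2.1, 0.0)

The orange cylinder was at about (0.9, 3.2) and moved to about (3.0, 3.2).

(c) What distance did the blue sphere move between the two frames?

3.5

The blue sphere moved from about (10.8, 3.7) to (13.2, 1.1), a distance of √(2.4² + 2.6²) ≈ 3.5.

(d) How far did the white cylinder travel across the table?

2.4

The white cylinder moved from about (5.6, 2.9) to (7.8, 1.9), a distance of √(2.2² + 1.0²) ≈ 2.4.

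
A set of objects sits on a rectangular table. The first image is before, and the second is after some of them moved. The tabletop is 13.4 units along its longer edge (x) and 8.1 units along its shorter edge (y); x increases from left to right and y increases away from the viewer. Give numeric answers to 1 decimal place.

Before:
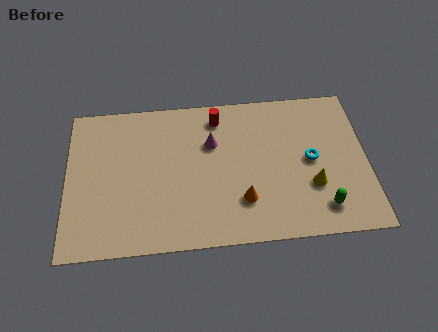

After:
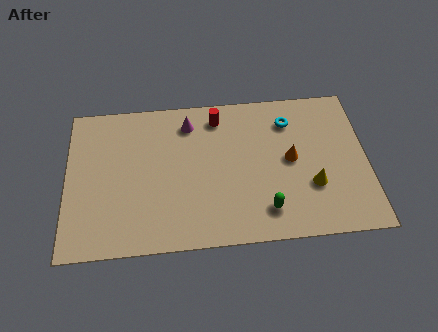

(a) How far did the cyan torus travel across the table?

2.4

The cyan torus was near (10.9, 4.1) before and (10.0, 6.3) after, so it travelled √(0.9² + 2.2²) ≈ 2.4 units.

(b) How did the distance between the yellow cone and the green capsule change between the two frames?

+1.1

They were about 1.3 units apart before and 2.4 after — 1.1 units further apart.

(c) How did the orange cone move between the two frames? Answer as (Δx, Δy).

(2.2, 2.0)

From the two frames, the orange cone sits at roughly (7.8, 2.2) before and (10.0, 4.2) after.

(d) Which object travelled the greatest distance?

the orange cone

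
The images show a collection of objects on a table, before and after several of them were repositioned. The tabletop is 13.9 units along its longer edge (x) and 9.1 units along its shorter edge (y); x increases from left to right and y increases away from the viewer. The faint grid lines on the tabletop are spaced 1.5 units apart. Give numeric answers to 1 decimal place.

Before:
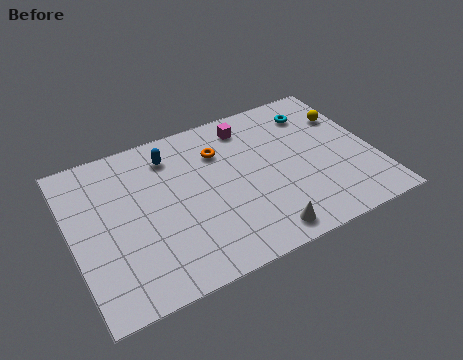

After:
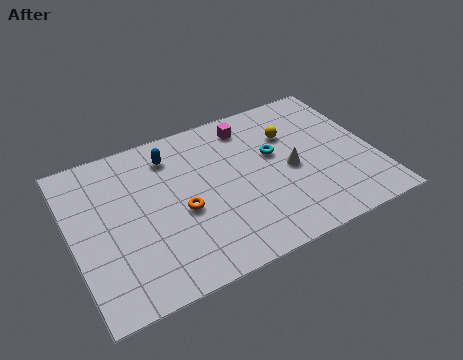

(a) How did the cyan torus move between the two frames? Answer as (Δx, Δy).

(-2.2, -1.8)

The cyan torus was at about (11.6, 7.2) and moved to about (9.4, 5.4).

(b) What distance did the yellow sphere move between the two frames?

2.7

The yellow sphere was near (13.0, 6.4) before and (10.3, 6.3) after, so it travelled √(2.7² + 0.1²) ≈ 2.7 units.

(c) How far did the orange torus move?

3.4

The orange torus was near (7.0, 6.6) before and (4.9, 3.9) after, so it travelled √(2.1² + 2.7²) ≈ 3.4 units.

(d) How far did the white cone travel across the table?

3.6

From (8.2, 1.1) to (10.0, 4.2), the white cone covered √(1.8² + 3.1²) ≈ 3.6 units.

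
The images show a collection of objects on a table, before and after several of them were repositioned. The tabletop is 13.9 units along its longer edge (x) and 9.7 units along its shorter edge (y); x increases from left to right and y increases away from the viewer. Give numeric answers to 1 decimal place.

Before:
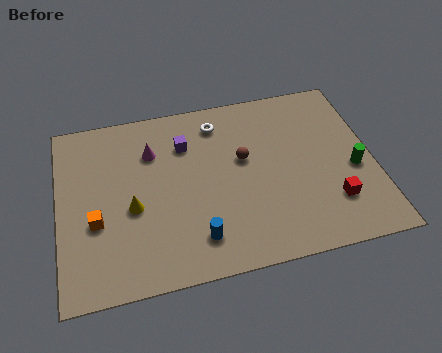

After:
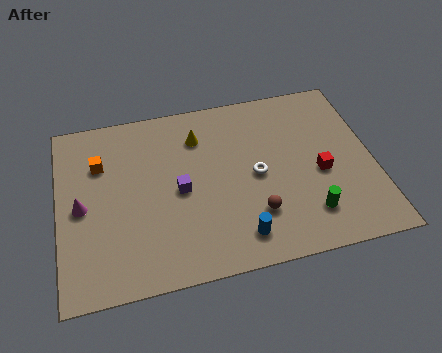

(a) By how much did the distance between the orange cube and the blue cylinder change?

+3.1

They were about 4.7 units apart before and 7.8 after — 3.1 units further apart.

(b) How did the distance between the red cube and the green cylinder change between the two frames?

+0.3

The distance was about 1.9 in the first image and 2.2 in the second, so they moved 0.3 units further apart.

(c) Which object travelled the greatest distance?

the yellow cone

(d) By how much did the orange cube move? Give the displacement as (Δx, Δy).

(0.3, 3.1)

The orange cube was at about (1.6, 3.7) and moved to about (1.9, 6.8).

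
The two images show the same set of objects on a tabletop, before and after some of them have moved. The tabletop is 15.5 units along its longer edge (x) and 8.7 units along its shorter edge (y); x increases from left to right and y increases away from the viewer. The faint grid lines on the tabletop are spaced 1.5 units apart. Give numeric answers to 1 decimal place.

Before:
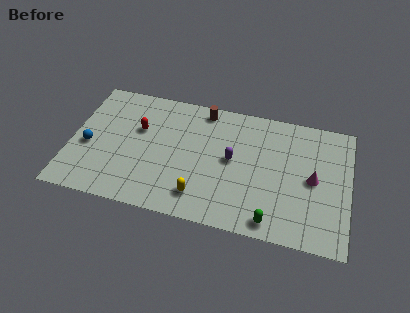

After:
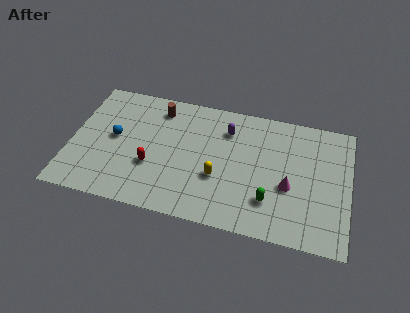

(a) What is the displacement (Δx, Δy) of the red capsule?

(0.9, -2.4)

The red capsule was at about (3.7, 5.5) and moved to about (4.6, 3.1).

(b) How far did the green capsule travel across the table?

1.3

The green capsule was near (11.4, 1.0) before and (11.2, 2.3) after, so it travelled √(0.2² + 1.3²) ≈ 1.3 units.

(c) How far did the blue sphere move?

1.7

The blue sphere moved from about (1.0, 3.7) to (2.4, 4.6), a distance of √(1.4² + 0.9²) ≈ 1.7.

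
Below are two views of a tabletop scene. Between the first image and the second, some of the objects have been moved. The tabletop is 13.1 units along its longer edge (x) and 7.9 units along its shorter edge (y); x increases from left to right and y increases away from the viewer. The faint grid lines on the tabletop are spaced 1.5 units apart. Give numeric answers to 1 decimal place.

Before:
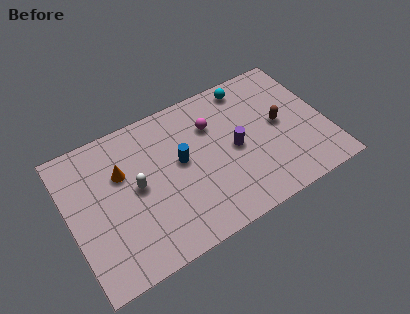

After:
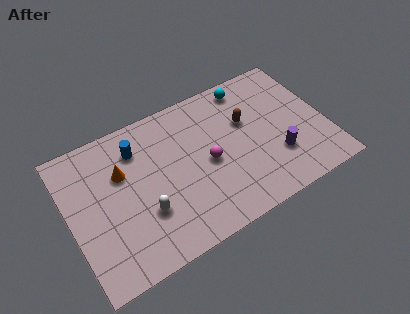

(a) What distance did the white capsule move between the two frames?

1.5

The white capsule was near (3.4, 4.1) before and (3.6, 2.6) after, so it travelled √(0.2² + 1.5²) ≈ 1.5 units.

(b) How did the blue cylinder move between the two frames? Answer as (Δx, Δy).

(-2.0, 1.7)

The blue cylinder was at about (5.7, 4.4) and moved to about (3.7, 6.1).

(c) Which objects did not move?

the orange cone and the cyan sphere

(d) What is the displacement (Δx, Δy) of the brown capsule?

(-1.6, 0.9)

The brown capsule started near (10.8, 4.1) and ended near (9.2, 5.0).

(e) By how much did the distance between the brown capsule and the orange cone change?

-1.7

The distance was about 8.1 in the first image and 6.4 in the second, so they moved 1.7 units closer together.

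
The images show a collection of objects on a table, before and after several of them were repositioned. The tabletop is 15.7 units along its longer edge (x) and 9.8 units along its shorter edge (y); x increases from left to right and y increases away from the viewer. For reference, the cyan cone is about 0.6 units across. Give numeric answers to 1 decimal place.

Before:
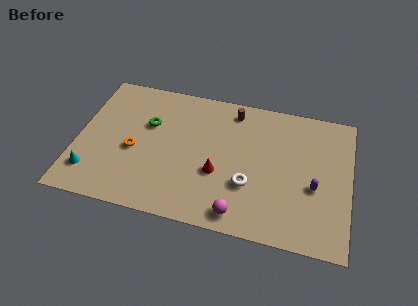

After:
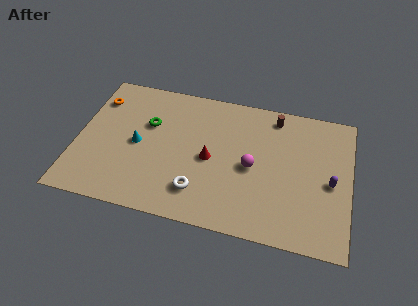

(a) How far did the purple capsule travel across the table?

1.0

From (13.7, 4.0) to (14.6, 4.5), the purple capsule covered √(0.9² + 0.5²) ≈ 1.0 units.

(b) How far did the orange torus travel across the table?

4.1

From (3.3, 4.2) to (0.9, 7.5), the orange torus covered √(2.4² + 3.3²) ≈ 4.1 units.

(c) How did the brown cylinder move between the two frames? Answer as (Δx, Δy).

(2.4, 0.1)

The brown cylinder started near (8.8, 8.4) and ended near (11.2, 8.5).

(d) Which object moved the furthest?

the orange torus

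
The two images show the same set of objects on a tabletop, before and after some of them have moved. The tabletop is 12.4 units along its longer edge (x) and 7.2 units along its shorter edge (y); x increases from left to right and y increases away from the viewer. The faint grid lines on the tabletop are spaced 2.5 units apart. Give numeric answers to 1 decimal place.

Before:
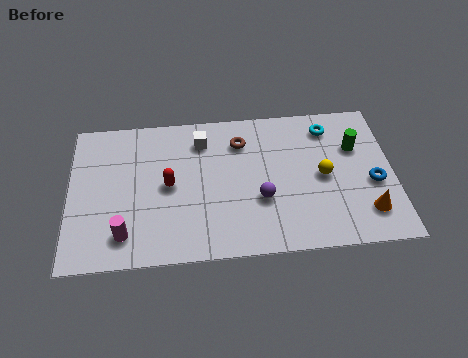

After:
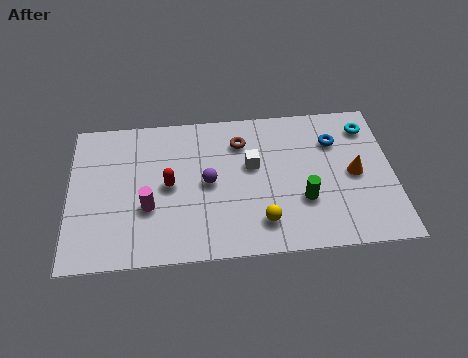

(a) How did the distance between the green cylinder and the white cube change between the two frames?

-3.3

They were about 6.0 units apart before and 2.7 after — 3.3 units closer together.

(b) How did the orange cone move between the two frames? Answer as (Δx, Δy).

(-0.4, 1.9)

The orange cone was at about (11.3, 1.6) and moved to about (10.9, 3.5).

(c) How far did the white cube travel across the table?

2.4

The white cube was near (5.1, 5.7) before and (7.0, 4.3) after, so it travelled √(1.9² + 1.4²) ≈ 2.4 units.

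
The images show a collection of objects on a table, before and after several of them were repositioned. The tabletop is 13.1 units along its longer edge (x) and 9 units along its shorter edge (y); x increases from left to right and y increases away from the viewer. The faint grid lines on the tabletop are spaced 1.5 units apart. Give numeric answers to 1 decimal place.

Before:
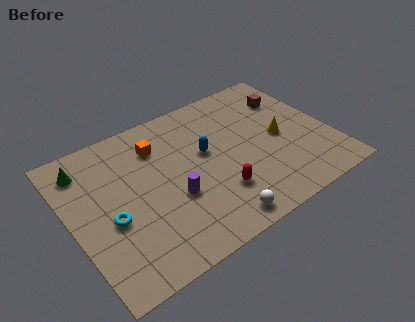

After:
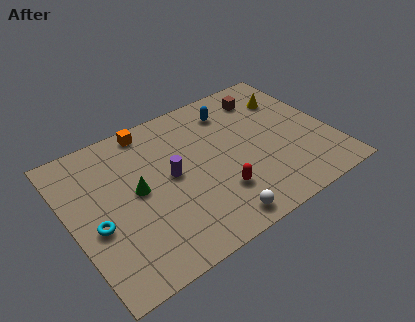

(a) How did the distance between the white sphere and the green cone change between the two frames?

-3.4

Before: roughly 8.4 units apart; after: 5.0. That's 3.4 units closer together.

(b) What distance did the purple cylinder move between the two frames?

1.3

From (4.9, 3.4) to (5.0, 4.7), the purple cylinder covered √(0.1² + 1.3²) ≈ 1.3 units.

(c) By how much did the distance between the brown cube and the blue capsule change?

-3.1

Before: roughly 4.9 units apart; after: 1.8. That's 3.1 units closer together.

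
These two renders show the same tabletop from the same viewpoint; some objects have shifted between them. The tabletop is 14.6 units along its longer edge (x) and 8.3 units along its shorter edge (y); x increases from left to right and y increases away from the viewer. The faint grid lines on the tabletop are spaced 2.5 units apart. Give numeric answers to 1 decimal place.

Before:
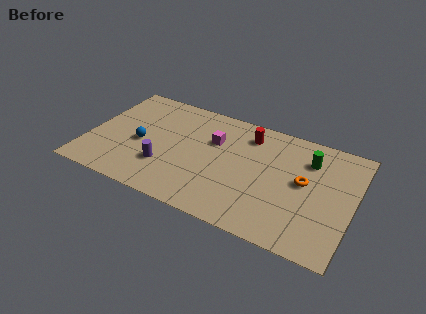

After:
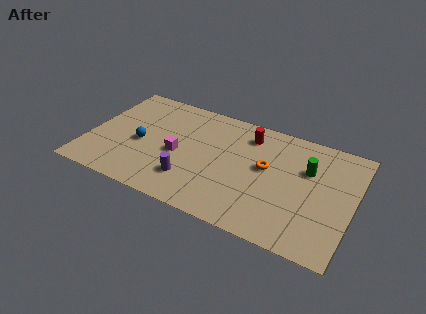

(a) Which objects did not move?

the red cylinder and the blue sphere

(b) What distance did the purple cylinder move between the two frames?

1.6

The purple cylinder moved from about (4.4, 2.5) to (5.9, 2.1), a distance of √(1.5² + 0.4²) ≈ 1.6.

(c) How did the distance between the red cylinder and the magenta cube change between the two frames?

+2.5

The distance was about 2.2 in the first image and 4.7 in the second, so they moved 2.5 units further apart.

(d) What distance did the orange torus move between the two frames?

2.1

The orange torus was near (11.9, 4.5) before and (9.8, 4.7) after, so it travelled √(2.1² + 0.2²) ≈ 2.1 units.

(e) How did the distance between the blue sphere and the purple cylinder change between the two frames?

+1.5

The distance was about 1.9 in the first image and 3.4 in the second, so they moved 1.5 units further apart.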